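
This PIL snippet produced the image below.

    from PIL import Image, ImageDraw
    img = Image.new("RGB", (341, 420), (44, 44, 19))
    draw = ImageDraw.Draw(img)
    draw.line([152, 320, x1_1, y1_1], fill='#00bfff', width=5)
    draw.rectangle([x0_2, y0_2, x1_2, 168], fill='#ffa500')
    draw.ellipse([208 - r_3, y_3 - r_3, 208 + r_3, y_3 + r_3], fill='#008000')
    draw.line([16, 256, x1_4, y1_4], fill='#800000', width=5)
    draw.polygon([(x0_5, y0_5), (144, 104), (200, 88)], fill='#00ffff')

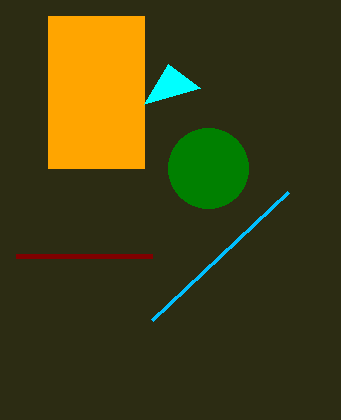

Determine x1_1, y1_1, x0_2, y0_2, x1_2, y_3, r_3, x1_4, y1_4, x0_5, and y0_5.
x1_1 = 288
y1_1 = 192
x0_2 = 48
y0_2 = 16
x1_2 = 144
y_3 = 168
r_3 = 40
x1_4 = 152
y1_4 = 256
x0_5 = 168
y0_5 = 64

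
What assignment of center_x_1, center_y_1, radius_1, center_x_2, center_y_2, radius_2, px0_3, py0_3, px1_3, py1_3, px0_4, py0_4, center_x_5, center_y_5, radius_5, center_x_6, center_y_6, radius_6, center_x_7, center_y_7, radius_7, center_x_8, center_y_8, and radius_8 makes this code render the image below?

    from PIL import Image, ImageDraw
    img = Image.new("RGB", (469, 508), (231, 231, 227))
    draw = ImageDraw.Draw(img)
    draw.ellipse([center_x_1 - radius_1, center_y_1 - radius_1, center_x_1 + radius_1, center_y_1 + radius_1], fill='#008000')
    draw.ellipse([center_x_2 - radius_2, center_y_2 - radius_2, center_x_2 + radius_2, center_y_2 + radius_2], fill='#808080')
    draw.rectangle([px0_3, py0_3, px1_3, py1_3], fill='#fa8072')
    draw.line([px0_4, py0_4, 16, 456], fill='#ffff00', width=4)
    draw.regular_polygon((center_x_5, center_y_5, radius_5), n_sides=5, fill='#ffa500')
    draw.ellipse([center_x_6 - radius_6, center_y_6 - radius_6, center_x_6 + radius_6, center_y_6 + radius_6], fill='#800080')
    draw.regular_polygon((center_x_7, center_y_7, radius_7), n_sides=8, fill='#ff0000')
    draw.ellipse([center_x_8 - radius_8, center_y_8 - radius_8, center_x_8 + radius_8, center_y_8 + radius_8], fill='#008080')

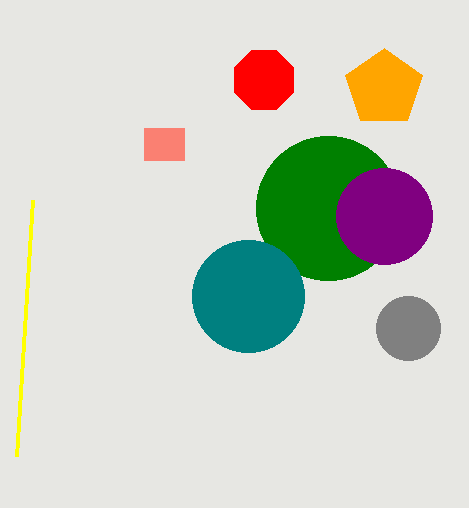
center_x_1 = 328, center_y_1 = 208, radius_1 = 72, center_x_2 = 408, center_y_2 = 328, radius_2 = 32, px0_3 = 144, py0_3 = 128, px1_3 = 184, py1_3 = 160, px0_4 = 32, py0_4 = 200, center_x_5 = 384, center_y_5 = 88, radius_5 = 40, center_x_6 = 384, center_y_6 = 216, radius_6 = 48, center_x_7 = 264, center_y_7 = 80, radius_7 = 32, center_x_8 = 248, center_y_8 = 296, radius_8 = 56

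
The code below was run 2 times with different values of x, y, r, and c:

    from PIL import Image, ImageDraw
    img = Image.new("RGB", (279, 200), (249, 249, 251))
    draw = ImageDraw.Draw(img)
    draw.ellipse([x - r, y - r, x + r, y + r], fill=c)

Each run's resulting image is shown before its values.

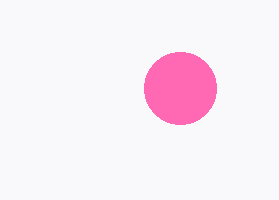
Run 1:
x = 180
y = 88
r = 36
c = 'hotpink'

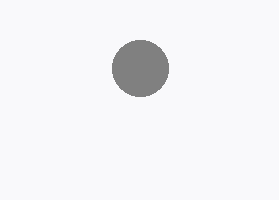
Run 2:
x = 140, y = 68, r = 28, c = 'gray'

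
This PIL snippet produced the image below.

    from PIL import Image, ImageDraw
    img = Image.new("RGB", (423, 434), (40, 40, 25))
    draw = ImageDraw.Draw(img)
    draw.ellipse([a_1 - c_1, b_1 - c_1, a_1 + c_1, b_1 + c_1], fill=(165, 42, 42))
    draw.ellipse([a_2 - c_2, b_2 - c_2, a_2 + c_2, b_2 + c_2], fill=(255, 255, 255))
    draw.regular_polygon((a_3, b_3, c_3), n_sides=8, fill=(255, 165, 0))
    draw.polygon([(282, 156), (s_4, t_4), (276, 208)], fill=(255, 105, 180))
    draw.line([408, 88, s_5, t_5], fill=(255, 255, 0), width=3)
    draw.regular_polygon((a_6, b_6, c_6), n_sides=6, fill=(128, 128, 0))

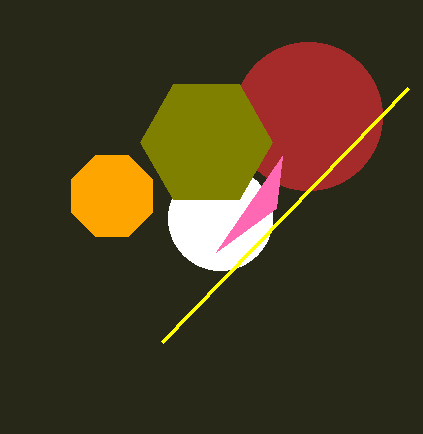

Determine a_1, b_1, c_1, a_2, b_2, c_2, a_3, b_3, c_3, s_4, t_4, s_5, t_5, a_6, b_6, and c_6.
a_1 = 308; b_1 = 116; c_1 = 74; a_2 = 220; b_2 = 218; c_2 = 52; a_3 = 112; b_3 = 196; c_3 = 44; s_4 = 216; t_4 = 252; s_5 = 162; t_5 = 342; a_6 = 206; b_6 = 142; c_6 = 66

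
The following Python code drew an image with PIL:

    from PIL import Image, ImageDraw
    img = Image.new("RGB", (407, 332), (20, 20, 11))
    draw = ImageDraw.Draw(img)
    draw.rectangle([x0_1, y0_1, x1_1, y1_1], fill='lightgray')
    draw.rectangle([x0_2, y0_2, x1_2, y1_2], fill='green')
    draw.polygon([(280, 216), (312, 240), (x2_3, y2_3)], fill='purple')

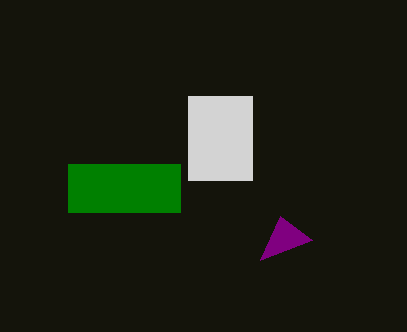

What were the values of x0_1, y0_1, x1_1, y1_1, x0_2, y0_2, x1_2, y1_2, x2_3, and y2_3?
x0_1 = 188; y0_1 = 96; x1_1 = 252; y1_1 = 180; x0_2 = 68; y0_2 = 164; x1_2 = 180; y1_2 = 212; x2_3 = 260; y2_3 = 260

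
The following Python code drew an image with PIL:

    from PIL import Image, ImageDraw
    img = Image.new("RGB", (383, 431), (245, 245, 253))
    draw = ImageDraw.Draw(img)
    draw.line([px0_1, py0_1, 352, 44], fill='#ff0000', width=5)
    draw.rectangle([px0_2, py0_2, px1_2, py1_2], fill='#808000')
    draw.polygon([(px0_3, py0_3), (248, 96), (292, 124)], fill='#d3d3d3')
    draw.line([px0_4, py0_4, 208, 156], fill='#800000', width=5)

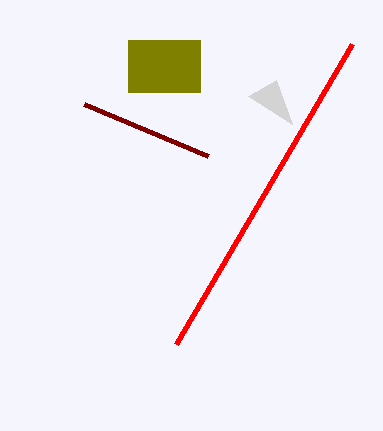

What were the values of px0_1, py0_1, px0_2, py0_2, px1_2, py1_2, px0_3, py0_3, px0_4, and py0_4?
px0_1 = 176; py0_1 = 344; px0_2 = 128; py0_2 = 40; px1_2 = 200; py1_2 = 92; px0_3 = 276; py0_3 = 80; px0_4 = 84; py0_4 = 104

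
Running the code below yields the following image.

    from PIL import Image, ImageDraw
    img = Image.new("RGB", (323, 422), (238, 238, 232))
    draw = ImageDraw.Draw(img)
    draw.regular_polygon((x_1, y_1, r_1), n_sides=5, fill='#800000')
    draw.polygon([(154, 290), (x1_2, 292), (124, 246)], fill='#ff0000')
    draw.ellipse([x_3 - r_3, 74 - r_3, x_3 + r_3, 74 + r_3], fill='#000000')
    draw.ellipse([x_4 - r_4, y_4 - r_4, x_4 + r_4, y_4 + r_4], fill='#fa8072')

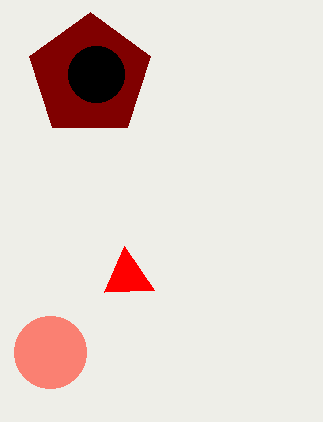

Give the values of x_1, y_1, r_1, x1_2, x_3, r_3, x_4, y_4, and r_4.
x_1 = 90, y_1 = 76, r_1 = 64, x1_2 = 104, x_3 = 96, r_3 = 28, x_4 = 50, y_4 = 352, r_4 = 36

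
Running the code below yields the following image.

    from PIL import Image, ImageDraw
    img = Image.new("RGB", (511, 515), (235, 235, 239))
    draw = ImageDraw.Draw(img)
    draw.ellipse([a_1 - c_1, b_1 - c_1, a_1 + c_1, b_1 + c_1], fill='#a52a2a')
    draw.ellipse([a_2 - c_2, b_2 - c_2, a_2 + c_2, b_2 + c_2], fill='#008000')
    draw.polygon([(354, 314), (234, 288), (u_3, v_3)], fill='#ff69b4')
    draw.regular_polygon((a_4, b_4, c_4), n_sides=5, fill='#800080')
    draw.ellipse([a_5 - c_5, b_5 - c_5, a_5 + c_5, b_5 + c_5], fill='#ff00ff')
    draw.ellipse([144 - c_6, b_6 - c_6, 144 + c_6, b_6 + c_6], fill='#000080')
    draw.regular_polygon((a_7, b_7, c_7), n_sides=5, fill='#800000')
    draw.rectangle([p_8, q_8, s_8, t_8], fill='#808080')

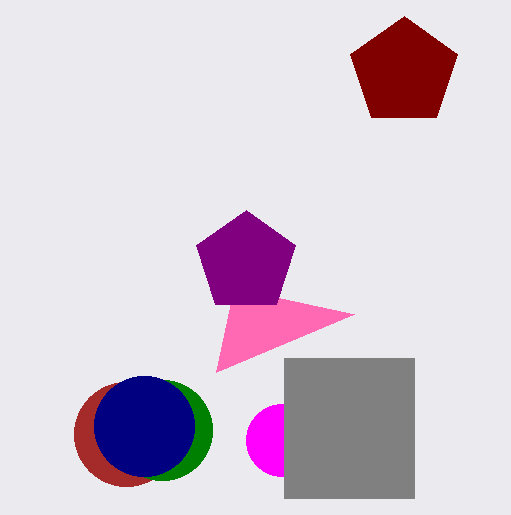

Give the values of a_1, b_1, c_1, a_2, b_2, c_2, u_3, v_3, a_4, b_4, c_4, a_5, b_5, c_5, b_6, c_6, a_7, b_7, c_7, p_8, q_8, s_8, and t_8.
a_1 = 126, b_1 = 434, c_1 = 52, a_2 = 162, b_2 = 430, c_2 = 50, u_3 = 216, v_3 = 372, a_4 = 246, b_4 = 262, c_4 = 52, a_5 = 282, b_5 = 440, c_5 = 36, b_6 = 426, c_6 = 50, a_7 = 404, b_7 = 72, c_7 = 56, p_8 = 284, q_8 = 358, s_8 = 414, t_8 = 498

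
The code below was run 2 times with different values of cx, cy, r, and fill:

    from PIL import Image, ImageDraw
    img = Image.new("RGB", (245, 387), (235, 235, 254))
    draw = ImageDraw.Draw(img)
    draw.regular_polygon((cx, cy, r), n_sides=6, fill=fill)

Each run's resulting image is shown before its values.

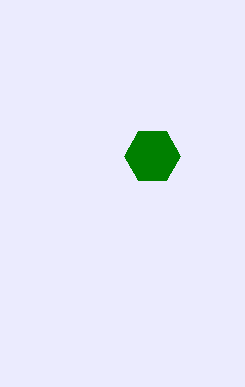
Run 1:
cx = 152, cy = 156, r = 28, fill = 'green'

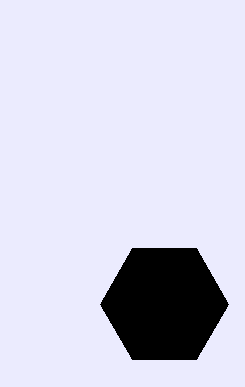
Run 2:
cx = 164, cy = 304, r = 64, fill = 'black'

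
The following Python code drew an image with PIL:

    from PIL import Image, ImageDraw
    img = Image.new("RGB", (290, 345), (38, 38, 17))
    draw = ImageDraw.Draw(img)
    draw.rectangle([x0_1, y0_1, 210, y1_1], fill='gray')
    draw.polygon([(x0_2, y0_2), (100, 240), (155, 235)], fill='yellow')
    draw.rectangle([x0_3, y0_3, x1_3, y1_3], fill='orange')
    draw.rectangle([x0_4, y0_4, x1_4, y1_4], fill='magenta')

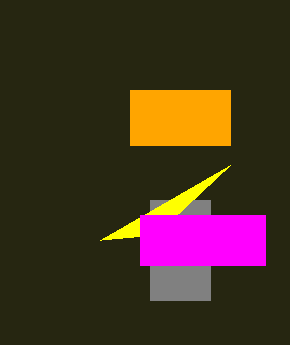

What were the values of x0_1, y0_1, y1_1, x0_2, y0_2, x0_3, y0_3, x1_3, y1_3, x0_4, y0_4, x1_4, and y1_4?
x0_1 = 150; y0_1 = 200; y1_1 = 300; x0_2 = 230; y0_2 = 165; x0_3 = 130; y0_3 = 90; x1_3 = 230; y1_3 = 145; x0_4 = 140; y0_4 = 215; x1_4 = 265; y1_4 = 265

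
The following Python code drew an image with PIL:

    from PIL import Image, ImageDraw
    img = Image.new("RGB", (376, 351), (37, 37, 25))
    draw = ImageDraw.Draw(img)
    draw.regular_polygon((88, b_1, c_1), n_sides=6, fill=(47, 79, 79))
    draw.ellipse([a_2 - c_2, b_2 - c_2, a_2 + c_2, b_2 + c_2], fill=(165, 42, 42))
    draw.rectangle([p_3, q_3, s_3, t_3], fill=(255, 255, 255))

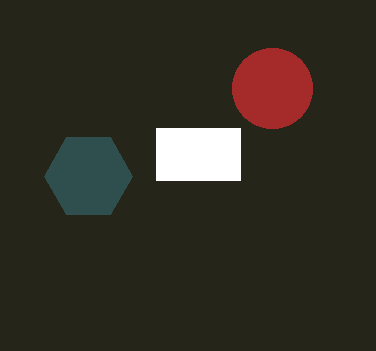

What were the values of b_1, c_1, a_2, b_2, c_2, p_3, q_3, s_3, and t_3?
b_1 = 176; c_1 = 44; a_2 = 272; b_2 = 88; c_2 = 40; p_3 = 156; q_3 = 128; s_3 = 240; t_3 = 180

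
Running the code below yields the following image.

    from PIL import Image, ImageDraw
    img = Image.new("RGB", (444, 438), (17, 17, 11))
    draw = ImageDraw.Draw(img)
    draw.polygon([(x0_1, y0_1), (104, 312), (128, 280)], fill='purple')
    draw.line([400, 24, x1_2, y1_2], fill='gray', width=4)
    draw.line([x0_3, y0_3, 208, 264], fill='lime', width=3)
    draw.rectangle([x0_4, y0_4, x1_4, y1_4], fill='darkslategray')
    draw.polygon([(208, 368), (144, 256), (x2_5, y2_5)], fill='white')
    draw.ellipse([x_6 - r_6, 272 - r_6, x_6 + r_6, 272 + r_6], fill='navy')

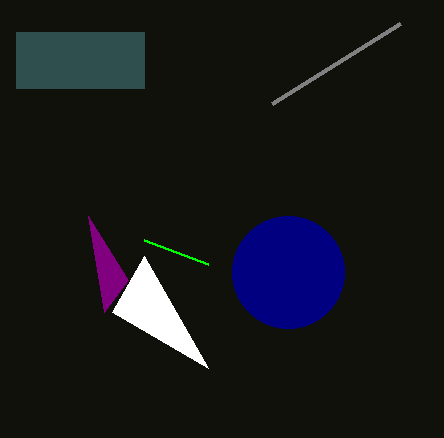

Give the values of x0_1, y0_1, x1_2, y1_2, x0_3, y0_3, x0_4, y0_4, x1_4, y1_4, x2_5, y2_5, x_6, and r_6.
x0_1 = 88, y0_1 = 216, x1_2 = 272, y1_2 = 104, x0_3 = 144, y0_3 = 240, x0_4 = 16, y0_4 = 32, x1_4 = 144, y1_4 = 88, x2_5 = 112, y2_5 = 312, x_6 = 288, r_6 = 56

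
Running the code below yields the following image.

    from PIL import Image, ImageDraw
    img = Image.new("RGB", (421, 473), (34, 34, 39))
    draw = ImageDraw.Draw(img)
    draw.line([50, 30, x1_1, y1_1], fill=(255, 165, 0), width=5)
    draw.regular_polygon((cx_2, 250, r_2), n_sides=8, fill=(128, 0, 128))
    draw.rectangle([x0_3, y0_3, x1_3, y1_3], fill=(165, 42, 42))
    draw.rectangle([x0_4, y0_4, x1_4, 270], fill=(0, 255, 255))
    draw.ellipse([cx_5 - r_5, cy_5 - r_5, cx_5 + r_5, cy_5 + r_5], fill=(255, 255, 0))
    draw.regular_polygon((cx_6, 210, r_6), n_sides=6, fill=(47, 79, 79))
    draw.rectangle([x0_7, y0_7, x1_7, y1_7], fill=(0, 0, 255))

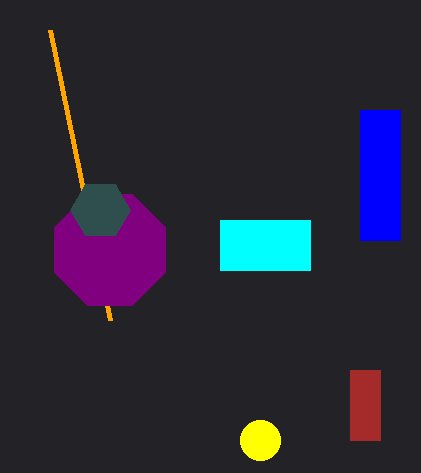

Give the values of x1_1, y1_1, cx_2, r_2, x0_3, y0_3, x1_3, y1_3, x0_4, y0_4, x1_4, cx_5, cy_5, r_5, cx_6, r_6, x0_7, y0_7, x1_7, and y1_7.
x1_1 = 110; y1_1 = 320; cx_2 = 110; r_2 = 60; x0_3 = 350; y0_3 = 370; x1_3 = 380; y1_3 = 440; x0_4 = 220; y0_4 = 220; x1_4 = 310; cx_5 = 260; cy_5 = 440; r_5 = 20; cx_6 = 100; r_6 = 30; x0_7 = 360; y0_7 = 110; x1_7 = 400; y1_7 = 240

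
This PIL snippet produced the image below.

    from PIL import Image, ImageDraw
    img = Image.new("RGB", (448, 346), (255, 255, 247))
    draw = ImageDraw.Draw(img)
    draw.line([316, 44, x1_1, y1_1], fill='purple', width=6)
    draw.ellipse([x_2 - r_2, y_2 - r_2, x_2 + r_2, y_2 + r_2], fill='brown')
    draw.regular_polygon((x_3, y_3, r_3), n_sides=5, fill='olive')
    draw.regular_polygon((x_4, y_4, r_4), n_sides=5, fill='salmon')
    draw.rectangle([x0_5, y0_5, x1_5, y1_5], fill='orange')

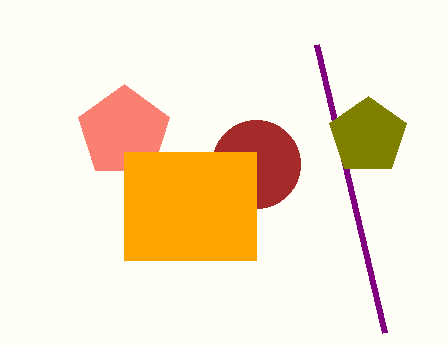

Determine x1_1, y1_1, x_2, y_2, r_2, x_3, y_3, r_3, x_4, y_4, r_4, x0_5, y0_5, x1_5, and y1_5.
x1_1 = 384, y1_1 = 332, x_2 = 256, y_2 = 164, r_2 = 44, x_3 = 368, y_3 = 136, r_3 = 40, x_4 = 124, y_4 = 132, r_4 = 48, x0_5 = 124, y0_5 = 152, x1_5 = 256, y1_5 = 260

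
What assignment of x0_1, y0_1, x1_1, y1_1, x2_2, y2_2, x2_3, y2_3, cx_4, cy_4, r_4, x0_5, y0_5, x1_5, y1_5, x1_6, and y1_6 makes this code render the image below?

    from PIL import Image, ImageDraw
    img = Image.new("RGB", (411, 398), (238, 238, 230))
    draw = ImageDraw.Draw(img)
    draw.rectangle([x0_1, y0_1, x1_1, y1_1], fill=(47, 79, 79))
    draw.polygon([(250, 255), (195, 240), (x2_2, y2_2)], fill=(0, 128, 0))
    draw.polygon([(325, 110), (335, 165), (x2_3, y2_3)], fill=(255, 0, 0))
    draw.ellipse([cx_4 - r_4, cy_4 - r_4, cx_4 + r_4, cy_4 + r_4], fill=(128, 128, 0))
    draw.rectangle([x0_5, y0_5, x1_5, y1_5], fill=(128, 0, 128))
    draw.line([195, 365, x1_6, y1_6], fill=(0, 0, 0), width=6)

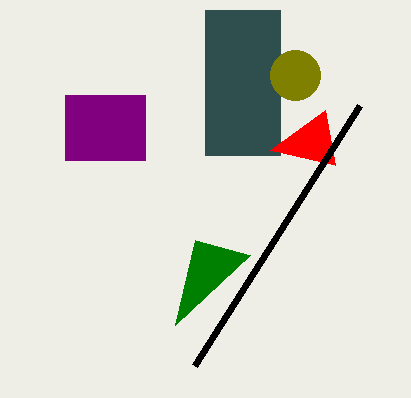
x0_1 = 205
y0_1 = 10
x1_1 = 280
y1_1 = 155
x2_2 = 175
y2_2 = 325
x2_3 = 270
y2_3 = 150
cx_4 = 295
cy_4 = 75
r_4 = 25
x0_5 = 65
y0_5 = 95
x1_5 = 145
y1_5 = 160
x1_6 = 360
y1_6 = 105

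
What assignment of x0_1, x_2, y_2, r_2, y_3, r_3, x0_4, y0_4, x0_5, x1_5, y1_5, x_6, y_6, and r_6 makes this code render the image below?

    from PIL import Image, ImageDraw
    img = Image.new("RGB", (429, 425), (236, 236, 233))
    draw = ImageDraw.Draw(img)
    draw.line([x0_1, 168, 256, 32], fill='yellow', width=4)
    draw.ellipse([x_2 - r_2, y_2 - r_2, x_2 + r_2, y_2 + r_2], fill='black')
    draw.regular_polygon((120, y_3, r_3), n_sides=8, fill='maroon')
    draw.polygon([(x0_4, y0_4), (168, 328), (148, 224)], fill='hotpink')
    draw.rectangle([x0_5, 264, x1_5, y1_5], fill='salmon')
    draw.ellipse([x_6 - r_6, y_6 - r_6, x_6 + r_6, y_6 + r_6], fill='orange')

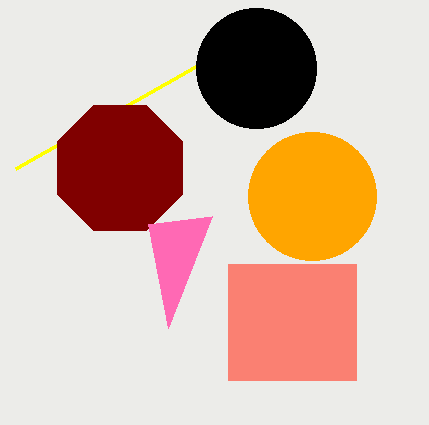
x0_1 = 16
x_2 = 256
y_2 = 68
r_2 = 60
y_3 = 168
r_3 = 68
x0_4 = 212
y0_4 = 216
x0_5 = 228
x1_5 = 356
y1_5 = 380
x_6 = 312
y_6 = 196
r_6 = 64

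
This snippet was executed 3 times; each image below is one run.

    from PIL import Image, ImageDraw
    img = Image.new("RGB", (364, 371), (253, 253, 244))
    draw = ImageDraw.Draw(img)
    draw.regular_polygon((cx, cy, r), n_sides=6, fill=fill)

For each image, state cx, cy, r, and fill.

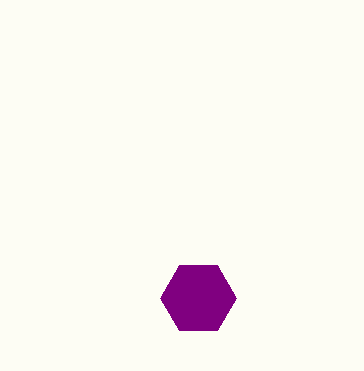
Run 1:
cx = 198, cy = 298, r = 38, fill = 'purple'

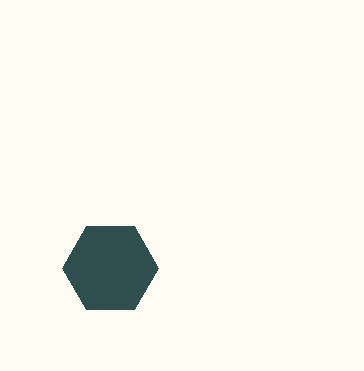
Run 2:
cx = 110, cy = 268, r = 48, fill = 'darkslategray'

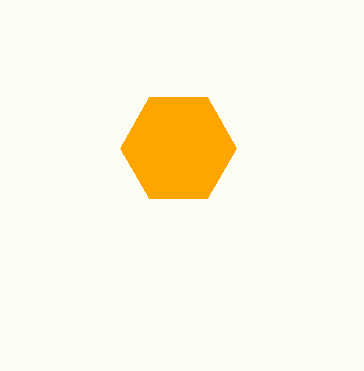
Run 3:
cx = 178; cy = 148; r = 58; fill = 'orange'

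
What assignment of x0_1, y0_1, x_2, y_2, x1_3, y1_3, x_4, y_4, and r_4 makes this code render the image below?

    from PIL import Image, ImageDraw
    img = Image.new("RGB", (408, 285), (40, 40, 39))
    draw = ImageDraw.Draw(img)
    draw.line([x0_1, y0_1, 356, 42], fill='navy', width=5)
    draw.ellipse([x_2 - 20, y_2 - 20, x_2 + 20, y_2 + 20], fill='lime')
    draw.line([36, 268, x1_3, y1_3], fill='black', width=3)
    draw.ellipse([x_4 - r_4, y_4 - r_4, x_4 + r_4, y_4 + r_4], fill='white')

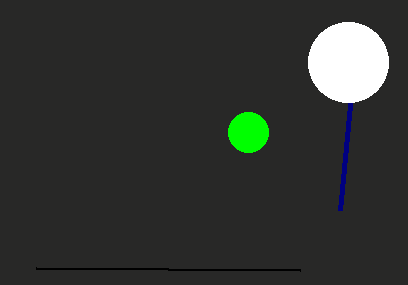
x0_1 = 340; y0_1 = 210; x_2 = 248; y_2 = 132; x1_3 = 300; y1_3 = 270; x_4 = 348; y_4 = 62; r_4 = 40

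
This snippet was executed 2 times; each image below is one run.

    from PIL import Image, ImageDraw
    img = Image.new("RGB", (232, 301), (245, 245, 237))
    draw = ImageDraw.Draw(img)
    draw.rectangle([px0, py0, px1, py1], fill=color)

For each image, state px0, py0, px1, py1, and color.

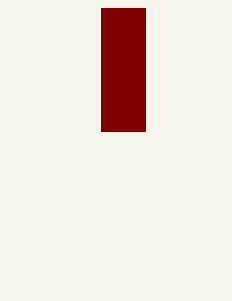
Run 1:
px0 = 101; py0 = 8; px1 = 145; py1 = 131; color = 'maroon'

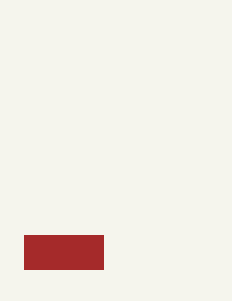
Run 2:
px0 = 24, py0 = 235, px1 = 103, py1 = 269, color = 'brown'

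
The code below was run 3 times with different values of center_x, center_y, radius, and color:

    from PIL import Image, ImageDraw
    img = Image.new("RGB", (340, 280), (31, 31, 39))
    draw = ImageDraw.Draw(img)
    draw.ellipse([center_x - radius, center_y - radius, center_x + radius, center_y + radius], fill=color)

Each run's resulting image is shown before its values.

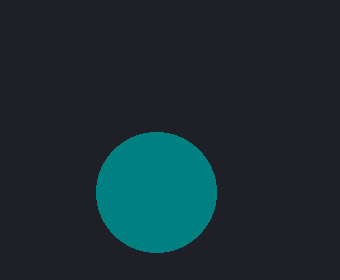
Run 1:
center_x = 156; center_y = 192; radius = 60; color = 'teal'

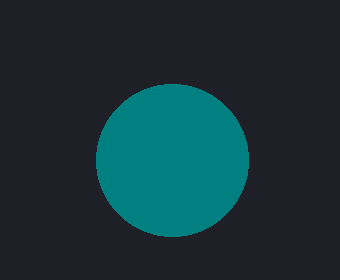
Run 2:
center_x = 172; center_y = 160; radius = 76; color = 'teal'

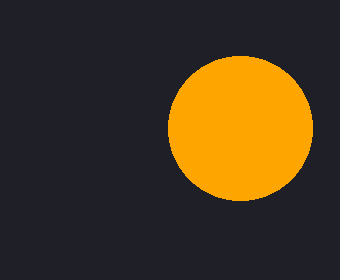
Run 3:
center_x = 240
center_y = 128
radius = 72
color = 'orange'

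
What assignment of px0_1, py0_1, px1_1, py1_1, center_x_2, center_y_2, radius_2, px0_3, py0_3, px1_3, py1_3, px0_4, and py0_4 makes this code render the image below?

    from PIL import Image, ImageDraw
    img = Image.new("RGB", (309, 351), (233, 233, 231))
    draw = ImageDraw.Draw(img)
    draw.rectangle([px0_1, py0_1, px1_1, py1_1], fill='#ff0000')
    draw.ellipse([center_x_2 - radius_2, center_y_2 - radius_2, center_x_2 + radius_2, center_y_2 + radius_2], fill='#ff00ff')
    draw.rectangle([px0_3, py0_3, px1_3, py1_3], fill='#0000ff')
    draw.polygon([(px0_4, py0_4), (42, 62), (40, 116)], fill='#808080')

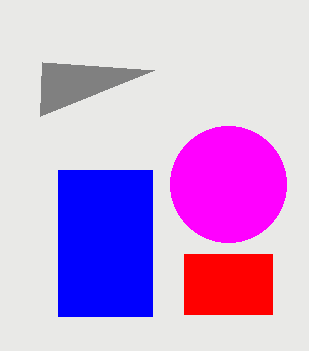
px0_1 = 184
py0_1 = 254
px1_1 = 272
py1_1 = 314
center_x_2 = 228
center_y_2 = 184
radius_2 = 58
px0_3 = 58
py0_3 = 170
px1_3 = 152
py1_3 = 316
px0_4 = 154
py0_4 = 70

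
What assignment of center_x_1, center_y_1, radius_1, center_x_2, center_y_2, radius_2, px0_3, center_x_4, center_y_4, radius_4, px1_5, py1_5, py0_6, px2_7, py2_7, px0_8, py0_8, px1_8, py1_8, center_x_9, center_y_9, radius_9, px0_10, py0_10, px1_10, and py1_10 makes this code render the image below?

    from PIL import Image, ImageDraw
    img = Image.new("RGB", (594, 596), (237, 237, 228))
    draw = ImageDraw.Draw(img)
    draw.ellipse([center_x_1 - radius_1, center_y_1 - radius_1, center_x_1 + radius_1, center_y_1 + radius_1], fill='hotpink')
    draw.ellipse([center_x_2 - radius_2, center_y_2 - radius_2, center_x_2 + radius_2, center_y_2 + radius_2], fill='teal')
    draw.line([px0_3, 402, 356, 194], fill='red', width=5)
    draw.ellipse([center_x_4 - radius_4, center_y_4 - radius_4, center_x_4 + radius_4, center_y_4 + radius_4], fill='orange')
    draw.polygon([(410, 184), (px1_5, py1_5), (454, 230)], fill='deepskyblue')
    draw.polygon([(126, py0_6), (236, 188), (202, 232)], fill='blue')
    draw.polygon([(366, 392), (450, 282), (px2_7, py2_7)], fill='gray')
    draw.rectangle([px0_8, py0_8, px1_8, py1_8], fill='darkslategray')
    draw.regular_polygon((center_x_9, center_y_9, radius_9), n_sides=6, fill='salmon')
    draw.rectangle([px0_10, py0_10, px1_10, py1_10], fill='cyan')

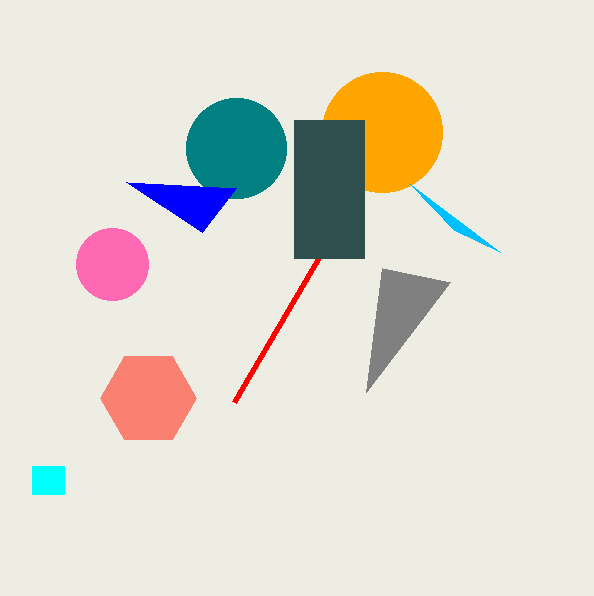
center_x_1 = 112; center_y_1 = 264; radius_1 = 36; center_x_2 = 236; center_y_2 = 148; radius_2 = 50; px0_3 = 234; center_x_4 = 382; center_y_4 = 132; radius_4 = 60; px1_5 = 500; py1_5 = 252; py0_6 = 182; px2_7 = 382; py2_7 = 268; px0_8 = 294; py0_8 = 120; px1_8 = 364; py1_8 = 258; center_x_9 = 148; center_y_9 = 398; radius_9 = 48; px0_10 = 32; py0_10 = 466; px1_10 = 64; py1_10 = 494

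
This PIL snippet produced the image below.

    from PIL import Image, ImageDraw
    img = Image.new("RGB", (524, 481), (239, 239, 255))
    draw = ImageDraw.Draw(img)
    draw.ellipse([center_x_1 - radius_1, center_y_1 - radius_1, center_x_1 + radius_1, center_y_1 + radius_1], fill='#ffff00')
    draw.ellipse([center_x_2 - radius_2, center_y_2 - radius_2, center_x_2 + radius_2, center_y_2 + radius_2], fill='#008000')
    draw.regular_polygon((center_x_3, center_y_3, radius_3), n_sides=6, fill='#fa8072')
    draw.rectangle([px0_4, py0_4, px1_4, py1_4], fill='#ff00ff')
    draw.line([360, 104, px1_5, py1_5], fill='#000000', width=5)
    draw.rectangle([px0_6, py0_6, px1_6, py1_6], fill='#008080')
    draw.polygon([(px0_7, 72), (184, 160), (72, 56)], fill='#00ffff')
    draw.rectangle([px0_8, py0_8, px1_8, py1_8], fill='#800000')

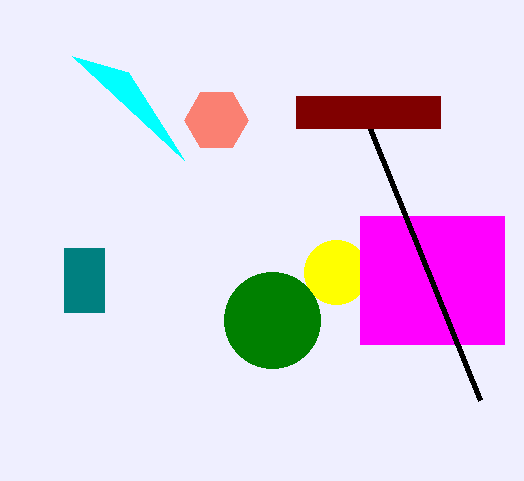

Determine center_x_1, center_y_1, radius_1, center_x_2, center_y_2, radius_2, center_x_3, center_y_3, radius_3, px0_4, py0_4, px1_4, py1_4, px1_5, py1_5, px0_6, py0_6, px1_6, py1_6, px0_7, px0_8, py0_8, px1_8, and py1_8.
center_x_1 = 336; center_y_1 = 272; radius_1 = 32; center_x_2 = 272; center_y_2 = 320; radius_2 = 48; center_x_3 = 216; center_y_3 = 120; radius_3 = 32; px0_4 = 360; py0_4 = 216; px1_4 = 504; py1_4 = 344; px1_5 = 480; py1_5 = 400; px0_6 = 64; py0_6 = 248; px1_6 = 104; py1_6 = 312; px0_7 = 128; px0_8 = 296; py0_8 = 96; px1_8 = 440; py1_8 = 128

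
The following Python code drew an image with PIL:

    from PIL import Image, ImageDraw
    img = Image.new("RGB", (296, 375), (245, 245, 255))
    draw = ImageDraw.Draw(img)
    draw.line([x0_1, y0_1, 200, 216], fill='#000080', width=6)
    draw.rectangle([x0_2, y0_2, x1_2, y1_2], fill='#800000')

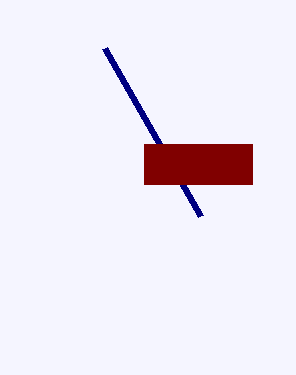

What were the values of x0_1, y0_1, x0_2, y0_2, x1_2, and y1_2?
x0_1 = 104
y0_1 = 48
x0_2 = 144
y0_2 = 144
x1_2 = 252
y1_2 = 184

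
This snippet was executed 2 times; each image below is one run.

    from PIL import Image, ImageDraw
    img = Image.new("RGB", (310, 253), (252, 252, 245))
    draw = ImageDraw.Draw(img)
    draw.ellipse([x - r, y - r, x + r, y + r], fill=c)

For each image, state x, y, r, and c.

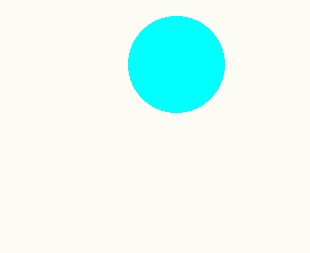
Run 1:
x = 176; y = 64; r = 48; c = 'cyan'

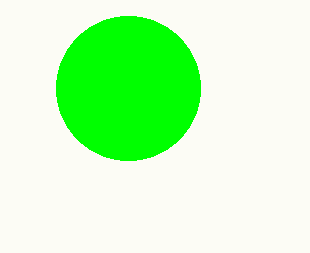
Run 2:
x = 128; y = 88; r = 72; c = 'lime'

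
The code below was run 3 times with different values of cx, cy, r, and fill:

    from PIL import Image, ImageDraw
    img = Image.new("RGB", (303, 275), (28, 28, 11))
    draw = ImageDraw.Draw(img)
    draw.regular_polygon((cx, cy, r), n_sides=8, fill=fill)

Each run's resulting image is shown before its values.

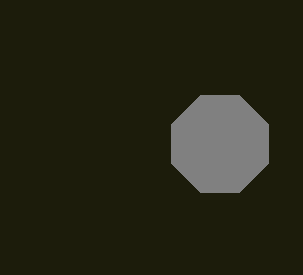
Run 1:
cx = 220, cy = 144, r = 52, fill = 'gray'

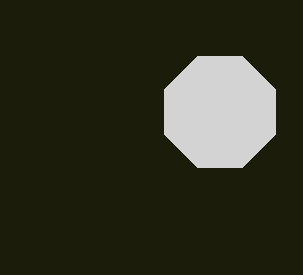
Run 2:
cx = 220, cy = 112, r = 60, fill = 'lightgray'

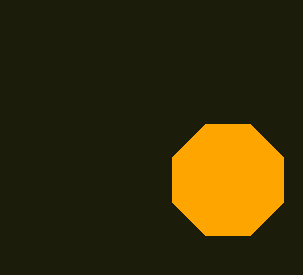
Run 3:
cx = 228; cy = 180; r = 60; fill = 'orange'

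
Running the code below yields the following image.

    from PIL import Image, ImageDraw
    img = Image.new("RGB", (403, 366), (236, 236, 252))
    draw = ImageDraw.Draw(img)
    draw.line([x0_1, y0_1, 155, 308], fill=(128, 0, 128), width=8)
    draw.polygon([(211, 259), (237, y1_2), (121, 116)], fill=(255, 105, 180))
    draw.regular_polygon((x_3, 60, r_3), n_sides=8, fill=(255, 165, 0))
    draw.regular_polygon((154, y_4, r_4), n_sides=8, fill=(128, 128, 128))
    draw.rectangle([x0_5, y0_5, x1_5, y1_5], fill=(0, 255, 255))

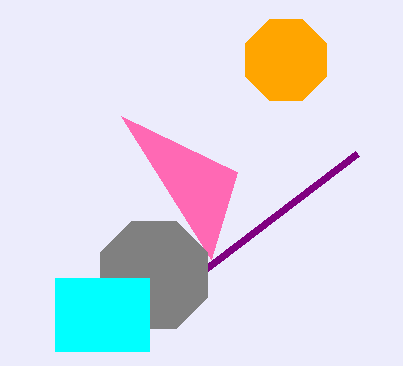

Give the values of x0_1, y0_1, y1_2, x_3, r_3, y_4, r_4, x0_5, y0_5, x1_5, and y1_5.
x0_1 = 357
y0_1 = 154
y1_2 = 172
x_3 = 286
r_3 = 44
y_4 = 275
r_4 = 58
x0_5 = 55
y0_5 = 278
x1_5 = 149
y1_5 = 351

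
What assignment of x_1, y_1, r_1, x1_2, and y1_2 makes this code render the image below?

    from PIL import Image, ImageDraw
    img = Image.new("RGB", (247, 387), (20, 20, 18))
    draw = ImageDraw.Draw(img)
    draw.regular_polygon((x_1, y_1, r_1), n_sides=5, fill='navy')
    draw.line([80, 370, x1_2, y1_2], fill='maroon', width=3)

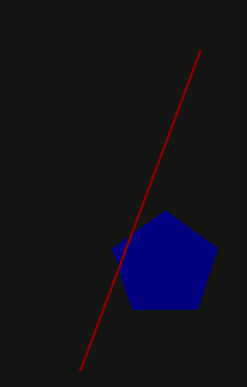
x_1 = 165
y_1 = 265
r_1 = 55
x1_2 = 200
y1_2 = 50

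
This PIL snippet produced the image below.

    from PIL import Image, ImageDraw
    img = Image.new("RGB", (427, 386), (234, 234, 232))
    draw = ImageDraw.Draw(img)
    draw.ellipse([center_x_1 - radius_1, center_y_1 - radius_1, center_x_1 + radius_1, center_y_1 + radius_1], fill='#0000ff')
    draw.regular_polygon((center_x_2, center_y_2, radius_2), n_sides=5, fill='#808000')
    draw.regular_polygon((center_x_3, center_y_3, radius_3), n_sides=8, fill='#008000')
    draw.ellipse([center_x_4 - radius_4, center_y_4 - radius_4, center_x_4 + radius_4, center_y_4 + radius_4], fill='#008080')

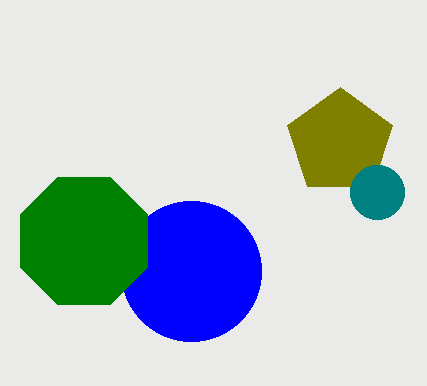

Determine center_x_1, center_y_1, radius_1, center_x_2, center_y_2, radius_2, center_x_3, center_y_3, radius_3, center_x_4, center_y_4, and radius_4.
center_x_1 = 191; center_y_1 = 271; radius_1 = 70; center_x_2 = 340; center_y_2 = 142; radius_2 = 55; center_x_3 = 84; center_y_3 = 241; radius_3 = 69; center_x_4 = 377; center_y_4 = 192; radius_4 = 27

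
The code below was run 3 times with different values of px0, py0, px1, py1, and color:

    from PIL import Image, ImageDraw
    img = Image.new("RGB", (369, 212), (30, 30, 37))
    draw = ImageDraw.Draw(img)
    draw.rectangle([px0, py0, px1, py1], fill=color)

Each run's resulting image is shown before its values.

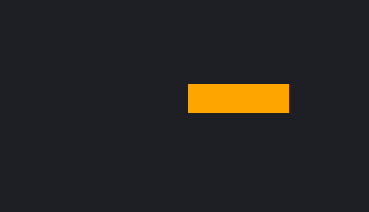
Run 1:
px0 = 188; py0 = 84; px1 = 288; py1 = 112; color = 'orange'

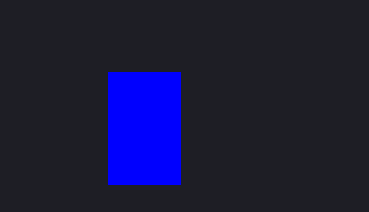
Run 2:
px0 = 108, py0 = 72, px1 = 180, py1 = 184, color = 'blue'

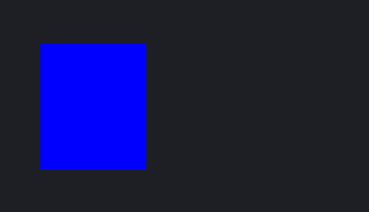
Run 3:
px0 = 40, py0 = 44, px1 = 144, py1 = 168, color = 'blue'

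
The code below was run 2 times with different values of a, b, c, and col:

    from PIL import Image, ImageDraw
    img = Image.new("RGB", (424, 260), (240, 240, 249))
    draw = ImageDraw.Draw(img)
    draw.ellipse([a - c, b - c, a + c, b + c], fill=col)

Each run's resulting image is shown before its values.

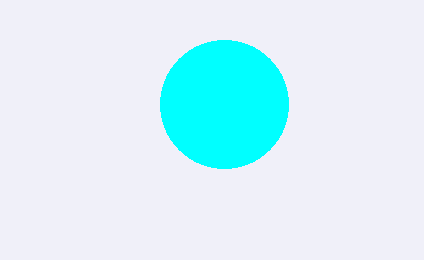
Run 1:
a = 224, b = 104, c = 64, col = 'cyan'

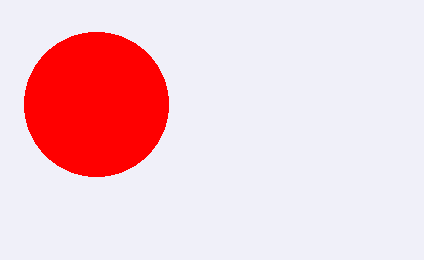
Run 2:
a = 96, b = 104, c = 72, col = 'red'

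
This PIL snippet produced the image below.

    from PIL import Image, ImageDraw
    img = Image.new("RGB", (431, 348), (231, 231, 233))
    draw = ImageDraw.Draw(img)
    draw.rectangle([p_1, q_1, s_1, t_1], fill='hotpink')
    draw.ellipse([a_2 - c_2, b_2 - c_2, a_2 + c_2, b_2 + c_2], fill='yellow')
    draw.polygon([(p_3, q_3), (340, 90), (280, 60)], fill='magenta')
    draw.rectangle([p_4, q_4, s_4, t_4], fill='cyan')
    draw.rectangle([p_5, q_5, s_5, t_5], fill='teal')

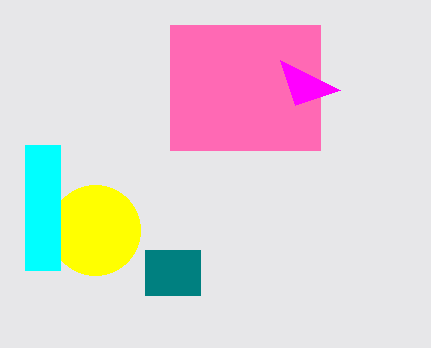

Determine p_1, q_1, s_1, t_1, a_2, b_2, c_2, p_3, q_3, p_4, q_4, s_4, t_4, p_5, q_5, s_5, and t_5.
p_1 = 170
q_1 = 25
s_1 = 320
t_1 = 150
a_2 = 95
b_2 = 230
c_2 = 45
p_3 = 295
q_3 = 105
p_4 = 25
q_4 = 145
s_4 = 60
t_4 = 270
p_5 = 145
q_5 = 250
s_5 = 200
t_5 = 295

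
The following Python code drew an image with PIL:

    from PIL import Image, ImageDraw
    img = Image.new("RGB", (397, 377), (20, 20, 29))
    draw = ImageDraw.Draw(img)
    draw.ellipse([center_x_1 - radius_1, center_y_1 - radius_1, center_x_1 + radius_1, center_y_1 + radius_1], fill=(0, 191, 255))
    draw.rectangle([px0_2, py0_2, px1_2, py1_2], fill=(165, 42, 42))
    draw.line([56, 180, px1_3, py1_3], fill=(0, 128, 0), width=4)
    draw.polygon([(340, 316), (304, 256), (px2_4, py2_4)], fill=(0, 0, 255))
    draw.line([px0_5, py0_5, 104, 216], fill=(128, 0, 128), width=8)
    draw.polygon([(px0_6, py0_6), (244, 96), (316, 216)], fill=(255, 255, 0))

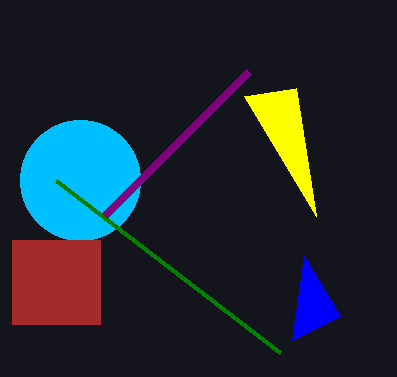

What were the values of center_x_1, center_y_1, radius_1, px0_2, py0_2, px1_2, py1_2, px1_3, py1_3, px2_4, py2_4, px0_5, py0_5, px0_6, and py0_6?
center_x_1 = 80; center_y_1 = 180; radius_1 = 60; px0_2 = 12; py0_2 = 240; px1_2 = 100; py1_2 = 324; px1_3 = 280; py1_3 = 352; px2_4 = 292; py2_4 = 340; px0_5 = 248; py0_5 = 72; px0_6 = 296; py0_6 = 88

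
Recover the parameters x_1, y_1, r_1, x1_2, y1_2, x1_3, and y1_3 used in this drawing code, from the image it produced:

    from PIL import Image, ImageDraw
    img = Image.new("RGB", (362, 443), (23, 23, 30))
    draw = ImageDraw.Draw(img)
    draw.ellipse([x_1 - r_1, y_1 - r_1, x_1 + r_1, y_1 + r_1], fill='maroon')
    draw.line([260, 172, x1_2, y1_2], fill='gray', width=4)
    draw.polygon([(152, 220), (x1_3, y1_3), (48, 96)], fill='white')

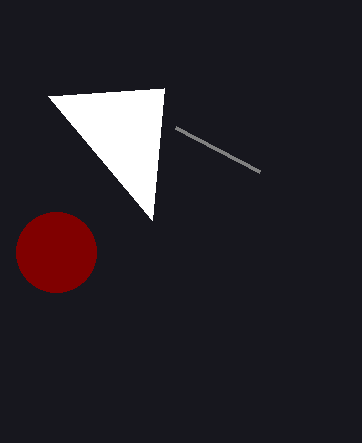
x_1 = 56; y_1 = 252; r_1 = 40; x1_2 = 176; y1_2 = 128; x1_3 = 164; y1_3 = 88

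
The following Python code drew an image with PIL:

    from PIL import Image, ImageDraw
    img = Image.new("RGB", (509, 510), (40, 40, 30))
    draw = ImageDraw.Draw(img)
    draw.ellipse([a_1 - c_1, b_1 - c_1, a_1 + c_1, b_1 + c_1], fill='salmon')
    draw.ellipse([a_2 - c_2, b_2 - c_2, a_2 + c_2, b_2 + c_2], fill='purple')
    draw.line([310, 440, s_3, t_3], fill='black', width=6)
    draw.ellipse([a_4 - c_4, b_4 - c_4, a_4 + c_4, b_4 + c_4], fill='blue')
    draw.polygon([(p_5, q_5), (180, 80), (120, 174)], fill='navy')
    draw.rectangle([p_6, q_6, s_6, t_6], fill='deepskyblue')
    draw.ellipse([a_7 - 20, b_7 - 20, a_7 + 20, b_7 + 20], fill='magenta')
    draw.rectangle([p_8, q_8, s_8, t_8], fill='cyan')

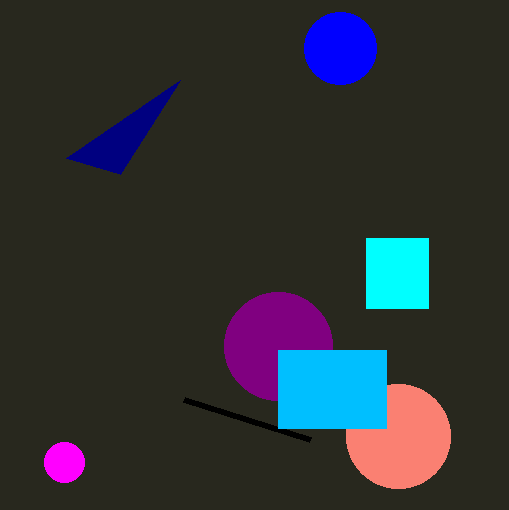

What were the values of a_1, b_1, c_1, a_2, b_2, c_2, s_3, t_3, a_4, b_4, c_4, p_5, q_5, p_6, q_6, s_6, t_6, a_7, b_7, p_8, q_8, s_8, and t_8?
a_1 = 398, b_1 = 436, c_1 = 52, a_2 = 278, b_2 = 346, c_2 = 54, s_3 = 184, t_3 = 400, a_4 = 340, b_4 = 48, c_4 = 36, p_5 = 66, q_5 = 158, p_6 = 278, q_6 = 350, s_6 = 386, t_6 = 428, a_7 = 64, b_7 = 462, p_8 = 366, q_8 = 238, s_8 = 428, t_8 = 308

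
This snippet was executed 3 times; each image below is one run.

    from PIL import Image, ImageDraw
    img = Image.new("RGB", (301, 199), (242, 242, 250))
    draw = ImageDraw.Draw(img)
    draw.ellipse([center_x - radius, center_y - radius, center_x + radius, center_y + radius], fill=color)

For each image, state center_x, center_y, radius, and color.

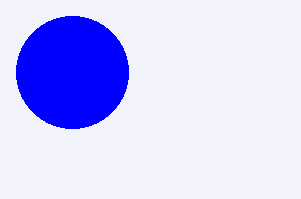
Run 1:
center_x = 72, center_y = 72, radius = 56, color = 'blue'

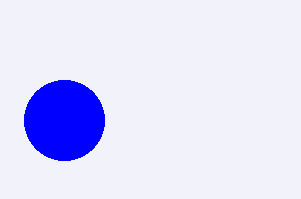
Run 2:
center_x = 64
center_y = 120
radius = 40
color = 'blue'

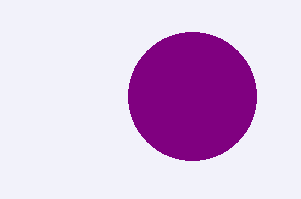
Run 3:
center_x = 192, center_y = 96, radius = 64, color = 'purple'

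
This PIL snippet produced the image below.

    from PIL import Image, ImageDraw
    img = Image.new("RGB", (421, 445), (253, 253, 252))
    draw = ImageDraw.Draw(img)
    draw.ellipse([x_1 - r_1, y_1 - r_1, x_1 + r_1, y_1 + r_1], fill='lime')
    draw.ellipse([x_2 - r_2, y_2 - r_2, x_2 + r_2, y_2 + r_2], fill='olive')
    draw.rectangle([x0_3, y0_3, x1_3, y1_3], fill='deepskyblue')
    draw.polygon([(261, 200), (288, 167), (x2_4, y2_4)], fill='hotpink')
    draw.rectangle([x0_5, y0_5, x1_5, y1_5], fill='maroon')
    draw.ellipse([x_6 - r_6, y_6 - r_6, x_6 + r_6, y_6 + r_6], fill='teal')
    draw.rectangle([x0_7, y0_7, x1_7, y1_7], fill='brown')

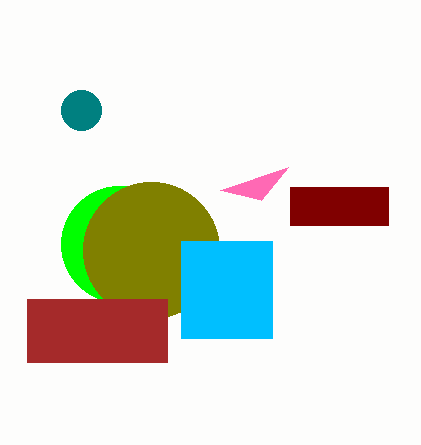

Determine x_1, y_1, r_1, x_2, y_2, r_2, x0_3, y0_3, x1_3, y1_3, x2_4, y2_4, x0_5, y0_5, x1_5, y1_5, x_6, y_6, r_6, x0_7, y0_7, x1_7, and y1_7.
x_1 = 119, y_1 = 244, r_1 = 58, x_2 = 151, y_2 = 250, r_2 = 68, x0_3 = 181, y0_3 = 241, x1_3 = 272, y1_3 = 338, x2_4 = 220, y2_4 = 190, x0_5 = 290, y0_5 = 187, x1_5 = 388, y1_5 = 225, x_6 = 81, y_6 = 110, r_6 = 20, x0_7 = 27, y0_7 = 299, x1_7 = 167, y1_7 = 362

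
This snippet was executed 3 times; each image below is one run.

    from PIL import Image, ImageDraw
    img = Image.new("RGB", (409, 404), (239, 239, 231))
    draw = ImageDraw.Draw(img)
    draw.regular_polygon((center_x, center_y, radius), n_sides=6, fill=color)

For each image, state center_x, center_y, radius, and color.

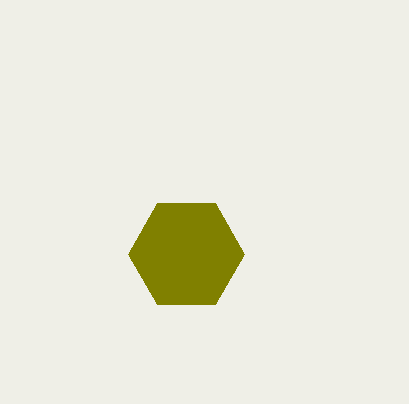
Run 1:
center_x = 186; center_y = 254; radius = 58; color = 'olive'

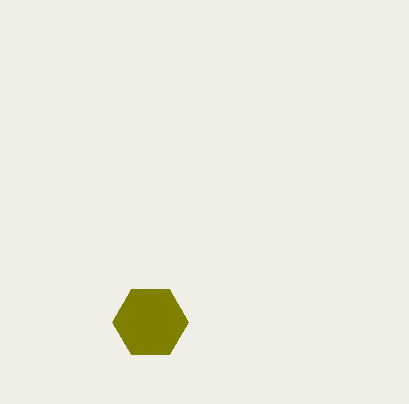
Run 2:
center_x = 150; center_y = 322; radius = 38; color = 'olive'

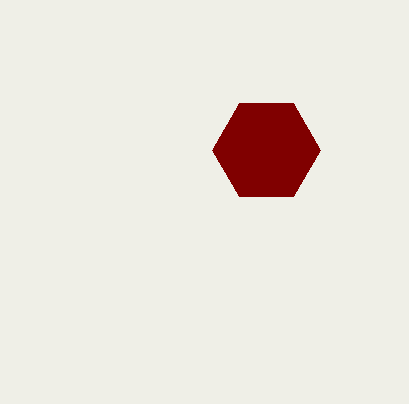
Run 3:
center_x = 266
center_y = 150
radius = 54
color = 'maroon'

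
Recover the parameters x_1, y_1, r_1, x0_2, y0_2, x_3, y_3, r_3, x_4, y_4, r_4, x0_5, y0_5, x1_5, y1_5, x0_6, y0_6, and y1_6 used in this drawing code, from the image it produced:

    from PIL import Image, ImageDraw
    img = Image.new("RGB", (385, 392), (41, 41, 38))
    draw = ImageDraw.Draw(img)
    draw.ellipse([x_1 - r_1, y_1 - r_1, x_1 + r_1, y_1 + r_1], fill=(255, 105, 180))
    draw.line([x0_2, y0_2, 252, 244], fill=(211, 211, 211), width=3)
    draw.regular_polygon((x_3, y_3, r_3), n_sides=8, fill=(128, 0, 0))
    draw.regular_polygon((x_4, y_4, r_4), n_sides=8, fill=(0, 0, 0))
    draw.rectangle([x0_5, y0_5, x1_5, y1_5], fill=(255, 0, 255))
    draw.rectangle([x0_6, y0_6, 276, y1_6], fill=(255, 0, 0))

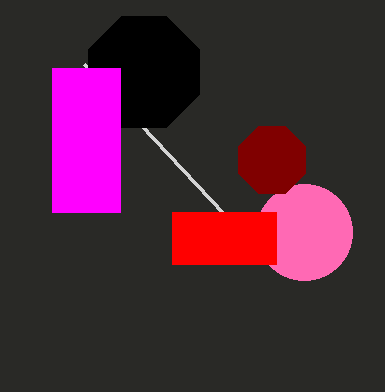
x_1 = 304, y_1 = 232, r_1 = 48, x0_2 = 84, y0_2 = 64, x_3 = 272, y_3 = 160, r_3 = 36, x_4 = 144, y_4 = 72, r_4 = 60, x0_5 = 52, y0_5 = 68, x1_5 = 120, y1_5 = 212, x0_6 = 172, y0_6 = 212, y1_6 = 264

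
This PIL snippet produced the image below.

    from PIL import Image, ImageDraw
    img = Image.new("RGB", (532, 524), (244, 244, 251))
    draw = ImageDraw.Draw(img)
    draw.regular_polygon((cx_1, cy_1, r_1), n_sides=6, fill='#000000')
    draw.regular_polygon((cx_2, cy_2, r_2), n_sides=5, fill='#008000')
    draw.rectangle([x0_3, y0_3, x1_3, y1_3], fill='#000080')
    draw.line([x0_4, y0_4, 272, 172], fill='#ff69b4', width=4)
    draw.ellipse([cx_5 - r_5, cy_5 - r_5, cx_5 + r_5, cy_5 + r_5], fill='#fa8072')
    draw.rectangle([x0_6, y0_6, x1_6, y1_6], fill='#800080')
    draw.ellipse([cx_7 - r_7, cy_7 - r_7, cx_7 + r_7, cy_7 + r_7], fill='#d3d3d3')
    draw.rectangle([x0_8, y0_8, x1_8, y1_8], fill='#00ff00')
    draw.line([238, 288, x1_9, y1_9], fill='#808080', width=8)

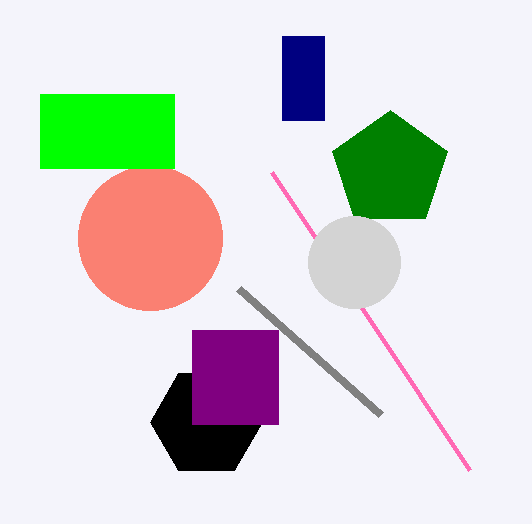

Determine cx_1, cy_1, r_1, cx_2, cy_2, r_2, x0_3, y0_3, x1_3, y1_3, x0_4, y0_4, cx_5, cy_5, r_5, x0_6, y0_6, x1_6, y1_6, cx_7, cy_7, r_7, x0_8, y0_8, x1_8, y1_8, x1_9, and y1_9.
cx_1 = 206
cy_1 = 422
r_1 = 56
cx_2 = 390
cy_2 = 170
r_2 = 60
x0_3 = 282
y0_3 = 36
x1_3 = 324
y1_3 = 120
x0_4 = 470
y0_4 = 470
cx_5 = 150
cy_5 = 238
r_5 = 72
x0_6 = 192
y0_6 = 330
x1_6 = 278
y1_6 = 424
cx_7 = 354
cy_7 = 262
r_7 = 46
x0_8 = 40
y0_8 = 94
x1_8 = 174
y1_8 = 168
x1_9 = 380
y1_9 = 414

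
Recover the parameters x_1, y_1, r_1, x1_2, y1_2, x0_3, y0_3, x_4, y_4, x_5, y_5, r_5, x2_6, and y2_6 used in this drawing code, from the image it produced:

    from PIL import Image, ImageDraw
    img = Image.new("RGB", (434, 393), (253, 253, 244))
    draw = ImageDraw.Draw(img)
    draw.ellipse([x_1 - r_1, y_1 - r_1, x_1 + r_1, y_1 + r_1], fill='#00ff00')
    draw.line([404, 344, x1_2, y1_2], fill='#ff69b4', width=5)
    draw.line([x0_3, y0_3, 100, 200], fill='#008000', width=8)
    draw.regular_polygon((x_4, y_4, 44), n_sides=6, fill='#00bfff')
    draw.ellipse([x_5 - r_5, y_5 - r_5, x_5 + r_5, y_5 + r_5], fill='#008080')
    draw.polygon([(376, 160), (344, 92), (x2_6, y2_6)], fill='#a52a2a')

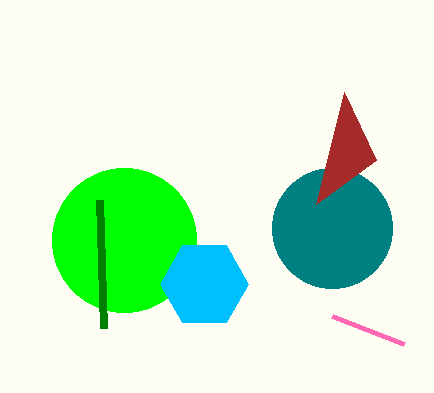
x_1 = 124
y_1 = 240
r_1 = 72
x1_2 = 332
y1_2 = 316
x0_3 = 104
y0_3 = 328
x_4 = 204
y_4 = 284
x_5 = 332
y_5 = 228
r_5 = 60
x2_6 = 316
y2_6 = 204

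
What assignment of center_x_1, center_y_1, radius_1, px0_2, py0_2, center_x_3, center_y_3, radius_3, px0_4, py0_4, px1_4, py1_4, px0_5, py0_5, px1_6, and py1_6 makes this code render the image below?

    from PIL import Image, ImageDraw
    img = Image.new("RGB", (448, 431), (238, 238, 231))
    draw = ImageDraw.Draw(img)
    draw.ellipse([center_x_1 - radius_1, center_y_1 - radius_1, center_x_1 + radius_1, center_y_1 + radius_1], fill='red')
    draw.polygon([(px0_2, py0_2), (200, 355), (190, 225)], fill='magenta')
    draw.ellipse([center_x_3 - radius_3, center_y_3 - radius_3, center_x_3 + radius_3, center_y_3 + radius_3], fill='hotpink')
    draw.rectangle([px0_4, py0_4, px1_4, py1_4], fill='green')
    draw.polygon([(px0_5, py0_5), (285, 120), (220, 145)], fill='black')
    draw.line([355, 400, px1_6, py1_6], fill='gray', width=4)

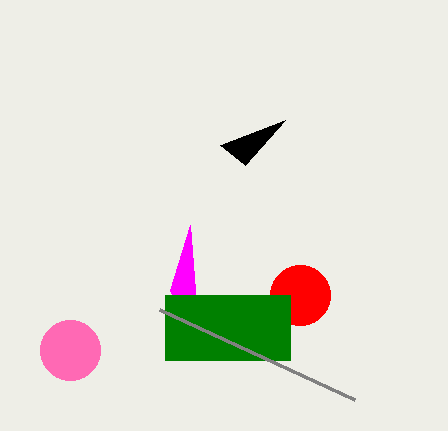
center_x_1 = 300; center_y_1 = 295; radius_1 = 30; px0_2 = 170; py0_2 = 290; center_x_3 = 70; center_y_3 = 350; radius_3 = 30; px0_4 = 165; py0_4 = 295; px1_4 = 290; py1_4 = 360; px0_5 = 245; py0_5 = 165; px1_6 = 160; py1_6 = 310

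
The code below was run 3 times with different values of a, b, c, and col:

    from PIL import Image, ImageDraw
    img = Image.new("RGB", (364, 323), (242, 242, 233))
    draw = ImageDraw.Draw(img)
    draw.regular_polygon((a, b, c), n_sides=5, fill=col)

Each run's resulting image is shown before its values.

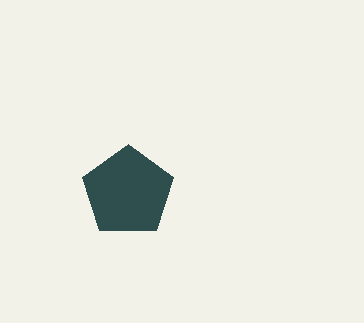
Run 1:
a = 128
b = 192
c = 48
col = 'darkslategray'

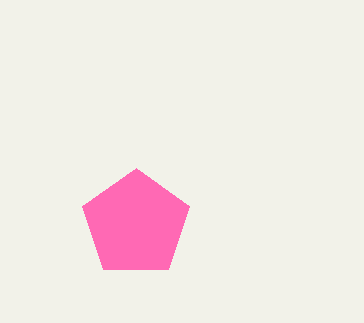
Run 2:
a = 136; b = 224; c = 56; col = 'hotpink'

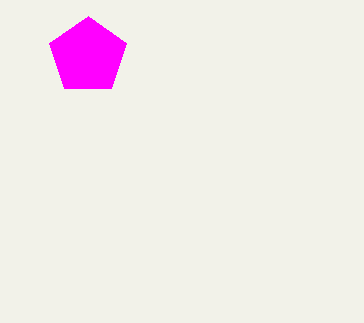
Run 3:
a = 88
b = 56
c = 40
col = 'magenta'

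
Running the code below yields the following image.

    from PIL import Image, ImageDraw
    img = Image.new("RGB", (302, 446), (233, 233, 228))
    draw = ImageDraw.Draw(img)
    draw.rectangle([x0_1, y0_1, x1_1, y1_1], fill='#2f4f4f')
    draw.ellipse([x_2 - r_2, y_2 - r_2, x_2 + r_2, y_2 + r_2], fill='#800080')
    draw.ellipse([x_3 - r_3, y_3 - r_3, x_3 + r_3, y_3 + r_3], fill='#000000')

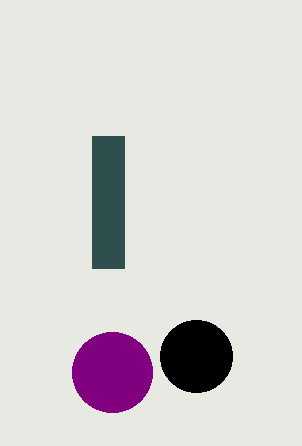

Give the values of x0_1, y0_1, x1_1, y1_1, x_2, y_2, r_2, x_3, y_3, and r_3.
x0_1 = 92, y0_1 = 136, x1_1 = 124, y1_1 = 268, x_2 = 112, y_2 = 372, r_2 = 40, x_3 = 196, y_3 = 356, r_3 = 36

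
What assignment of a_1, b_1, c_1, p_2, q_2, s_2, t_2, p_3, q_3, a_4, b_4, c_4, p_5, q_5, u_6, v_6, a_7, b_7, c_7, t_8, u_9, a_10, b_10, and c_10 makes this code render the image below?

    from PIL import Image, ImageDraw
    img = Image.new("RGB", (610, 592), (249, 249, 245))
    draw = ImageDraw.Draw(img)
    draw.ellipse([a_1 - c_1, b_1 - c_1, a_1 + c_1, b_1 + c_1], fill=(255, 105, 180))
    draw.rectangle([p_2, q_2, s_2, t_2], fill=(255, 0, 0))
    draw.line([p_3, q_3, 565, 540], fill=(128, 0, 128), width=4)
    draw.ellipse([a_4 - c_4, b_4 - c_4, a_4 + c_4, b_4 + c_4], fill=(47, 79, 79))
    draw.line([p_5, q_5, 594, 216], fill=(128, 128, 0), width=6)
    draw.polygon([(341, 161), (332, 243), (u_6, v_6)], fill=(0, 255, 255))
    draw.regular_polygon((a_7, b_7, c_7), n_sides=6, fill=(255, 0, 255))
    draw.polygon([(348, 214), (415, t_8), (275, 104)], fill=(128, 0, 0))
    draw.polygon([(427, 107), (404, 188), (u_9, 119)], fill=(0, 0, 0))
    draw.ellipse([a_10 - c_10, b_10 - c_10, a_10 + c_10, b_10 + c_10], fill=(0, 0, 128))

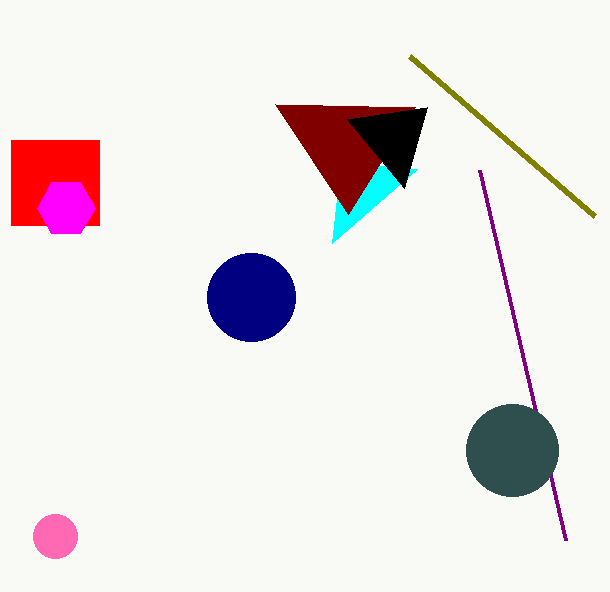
a_1 = 55
b_1 = 536
c_1 = 22
p_2 = 11
q_2 = 140
s_2 = 99
t_2 = 225
p_3 = 479
q_3 = 170
a_4 = 512
b_4 = 450
c_4 = 46
p_5 = 409
q_5 = 56
u_6 = 417
v_6 = 169
a_7 = 66
b_7 = 208
c_7 = 29
t_8 = 107
u_9 = 347
a_10 = 251
b_10 = 297
c_10 = 44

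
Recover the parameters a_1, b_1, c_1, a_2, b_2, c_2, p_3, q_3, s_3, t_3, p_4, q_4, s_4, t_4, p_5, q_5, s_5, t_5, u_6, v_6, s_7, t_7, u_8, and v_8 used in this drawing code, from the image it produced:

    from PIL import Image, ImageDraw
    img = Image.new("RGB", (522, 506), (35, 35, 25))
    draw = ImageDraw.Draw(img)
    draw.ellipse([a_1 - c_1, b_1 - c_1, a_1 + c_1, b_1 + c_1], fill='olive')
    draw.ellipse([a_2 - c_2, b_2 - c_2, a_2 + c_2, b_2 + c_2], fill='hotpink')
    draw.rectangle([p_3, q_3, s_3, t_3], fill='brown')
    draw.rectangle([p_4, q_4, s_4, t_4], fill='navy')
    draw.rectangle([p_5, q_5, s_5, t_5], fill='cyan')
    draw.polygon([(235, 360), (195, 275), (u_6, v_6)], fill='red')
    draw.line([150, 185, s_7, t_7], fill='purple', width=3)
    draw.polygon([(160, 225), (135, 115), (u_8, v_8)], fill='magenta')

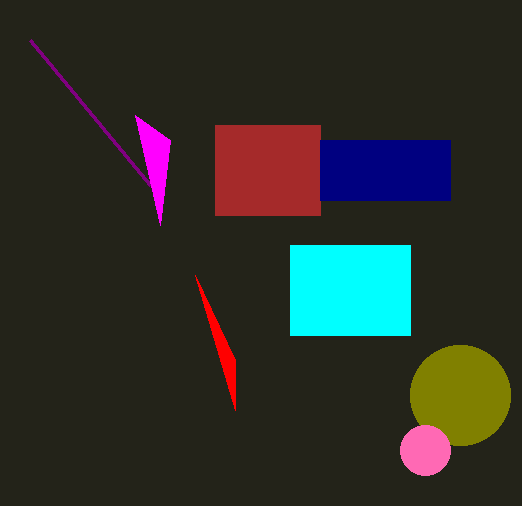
a_1 = 460, b_1 = 395, c_1 = 50, a_2 = 425, b_2 = 450, c_2 = 25, p_3 = 215, q_3 = 125, s_3 = 320, t_3 = 215, p_4 = 320, q_4 = 140, s_4 = 450, t_4 = 200, p_5 = 290, q_5 = 245, s_5 = 410, t_5 = 335, u_6 = 235, v_6 = 410, s_7 = 30, t_7 = 40, u_8 = 170, v_8 = 140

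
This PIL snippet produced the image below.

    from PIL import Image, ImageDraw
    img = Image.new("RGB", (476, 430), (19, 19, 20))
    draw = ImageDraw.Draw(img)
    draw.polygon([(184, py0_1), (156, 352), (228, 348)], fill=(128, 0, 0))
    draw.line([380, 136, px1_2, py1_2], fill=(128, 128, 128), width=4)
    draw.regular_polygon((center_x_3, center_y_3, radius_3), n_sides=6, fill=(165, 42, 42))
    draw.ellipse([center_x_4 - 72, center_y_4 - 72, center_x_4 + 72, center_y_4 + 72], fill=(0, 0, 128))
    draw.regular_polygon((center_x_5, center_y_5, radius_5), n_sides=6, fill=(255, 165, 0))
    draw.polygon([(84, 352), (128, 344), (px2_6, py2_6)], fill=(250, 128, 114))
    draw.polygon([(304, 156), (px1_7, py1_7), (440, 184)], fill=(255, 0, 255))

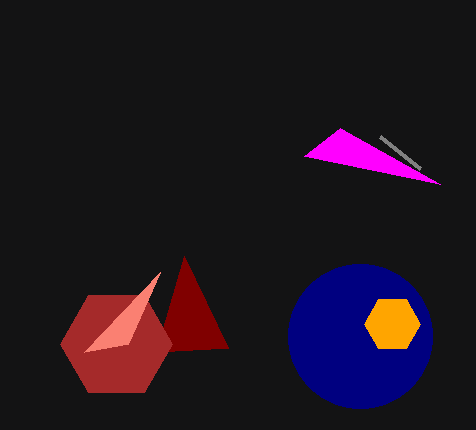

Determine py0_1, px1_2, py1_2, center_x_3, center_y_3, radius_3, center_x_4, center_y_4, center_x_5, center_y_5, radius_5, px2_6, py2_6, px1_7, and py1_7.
py0_1 = 256; px1_2 = 420; py1_2 = 168; center_x_3 = 116; center_y_3 = 344; radius_3 = 56; center_x_4 = 360; center_y_4 = 336; center_x_5 = 392; center_y_5 = 324; radius_5 = 28; px2_6 = 160; py2_6 = 272; px1_7 = 340; py1_7 = 128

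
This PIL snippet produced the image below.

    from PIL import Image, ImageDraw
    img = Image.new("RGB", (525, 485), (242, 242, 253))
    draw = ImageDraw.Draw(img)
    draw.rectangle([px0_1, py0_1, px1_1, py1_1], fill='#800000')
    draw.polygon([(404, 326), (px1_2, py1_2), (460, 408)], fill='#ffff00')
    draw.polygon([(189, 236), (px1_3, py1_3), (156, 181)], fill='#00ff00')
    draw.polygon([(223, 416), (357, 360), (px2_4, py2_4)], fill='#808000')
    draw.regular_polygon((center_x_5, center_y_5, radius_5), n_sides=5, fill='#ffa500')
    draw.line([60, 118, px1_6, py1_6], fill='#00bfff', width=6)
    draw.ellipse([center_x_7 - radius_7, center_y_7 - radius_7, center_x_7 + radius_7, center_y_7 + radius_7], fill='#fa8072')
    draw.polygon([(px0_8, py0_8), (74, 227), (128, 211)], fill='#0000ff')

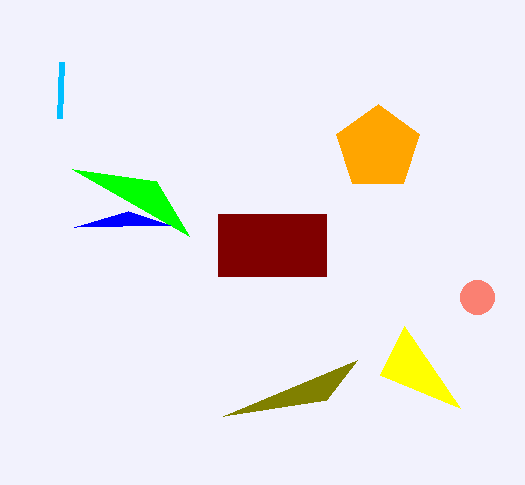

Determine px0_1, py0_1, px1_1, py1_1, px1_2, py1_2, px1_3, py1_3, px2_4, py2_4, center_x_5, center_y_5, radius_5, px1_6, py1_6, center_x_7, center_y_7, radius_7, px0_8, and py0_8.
px0_1 = 218
py0_1 = 214
px1_1 = 326
py1_1 = 276
px1_2 = 380
py1_2 = 375
px1_3 = 72
py1_3 = 169
px2_4 = 326
py2_4 = 400
center_x_5 = 378
center_y_5 = 148
radius_5 = 44
px1_6 = 62
py1_6 = 62
center_x_7 = 477
center_y_7 = 297
radius_7 = 17
px0_8 = 170
py0_8 = 225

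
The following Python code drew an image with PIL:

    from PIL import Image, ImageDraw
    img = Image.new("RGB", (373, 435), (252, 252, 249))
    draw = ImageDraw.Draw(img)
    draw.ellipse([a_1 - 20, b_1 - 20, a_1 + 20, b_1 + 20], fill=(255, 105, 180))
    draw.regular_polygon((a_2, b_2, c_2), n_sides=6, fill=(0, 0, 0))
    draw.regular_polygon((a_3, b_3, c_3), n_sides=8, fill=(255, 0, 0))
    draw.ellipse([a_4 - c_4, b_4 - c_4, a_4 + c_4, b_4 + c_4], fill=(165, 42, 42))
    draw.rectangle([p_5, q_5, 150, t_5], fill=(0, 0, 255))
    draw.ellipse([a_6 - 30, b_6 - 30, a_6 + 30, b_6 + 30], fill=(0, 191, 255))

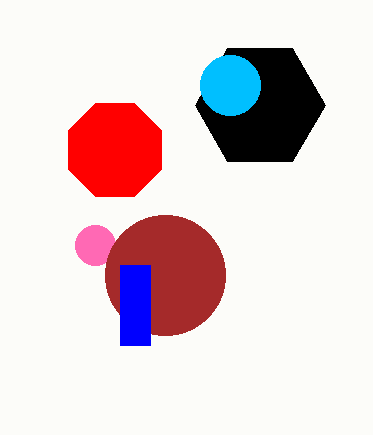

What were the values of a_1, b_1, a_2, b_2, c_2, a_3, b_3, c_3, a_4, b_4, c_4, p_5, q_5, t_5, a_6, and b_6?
a_1 = 95; b_1 = 245; a_2 = 260; b_2 = 105; c_2 = 65; a_3 = 115; b_3 = 150; c_3 = 50; a_4 = 165; b_4 = 275; c_4 = 60; p_5 = 120; q_5 = 265; t_5 = 345; a_6 = 230; b_6 = 85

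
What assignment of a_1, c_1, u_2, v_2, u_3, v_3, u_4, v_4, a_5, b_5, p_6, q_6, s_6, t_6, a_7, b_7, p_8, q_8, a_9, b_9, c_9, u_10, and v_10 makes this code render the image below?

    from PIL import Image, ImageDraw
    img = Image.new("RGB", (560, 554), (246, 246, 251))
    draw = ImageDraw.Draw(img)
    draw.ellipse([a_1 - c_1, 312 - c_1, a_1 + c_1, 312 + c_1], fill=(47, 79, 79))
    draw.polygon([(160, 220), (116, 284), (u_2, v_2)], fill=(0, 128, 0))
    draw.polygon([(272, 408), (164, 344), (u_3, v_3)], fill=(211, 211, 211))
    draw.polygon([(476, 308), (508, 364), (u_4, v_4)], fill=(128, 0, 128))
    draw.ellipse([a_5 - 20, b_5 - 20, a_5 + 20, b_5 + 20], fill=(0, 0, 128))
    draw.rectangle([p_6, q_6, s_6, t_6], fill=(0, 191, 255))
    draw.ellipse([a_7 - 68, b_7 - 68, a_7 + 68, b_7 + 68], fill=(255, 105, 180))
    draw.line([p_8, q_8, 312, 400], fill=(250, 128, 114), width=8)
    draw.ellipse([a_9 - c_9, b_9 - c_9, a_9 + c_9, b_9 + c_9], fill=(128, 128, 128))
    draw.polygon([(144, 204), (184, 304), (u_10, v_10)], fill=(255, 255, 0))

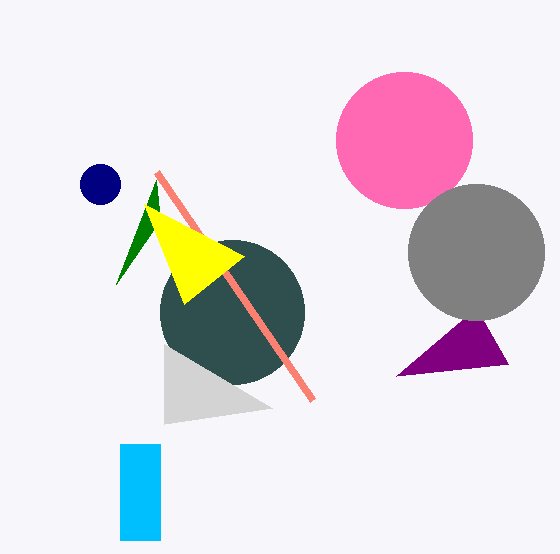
a_1 = 232, c_1 = 72, u_2 = 156, v_2 = 180, u_3 = 164, v_3 = 424, u_4 = 396, v_4 = 376, a_5 = 100, b_5 = 184, p_6 = 120, q_6 = 444, s_6 = 160, t_6 = 540, a_7 = 404, b_7 = 140, p_8 = 156, q_8 = 172, a_9 = 476, b_9 = 252, c_9 = 68, u_10 = 244, v_10 = 256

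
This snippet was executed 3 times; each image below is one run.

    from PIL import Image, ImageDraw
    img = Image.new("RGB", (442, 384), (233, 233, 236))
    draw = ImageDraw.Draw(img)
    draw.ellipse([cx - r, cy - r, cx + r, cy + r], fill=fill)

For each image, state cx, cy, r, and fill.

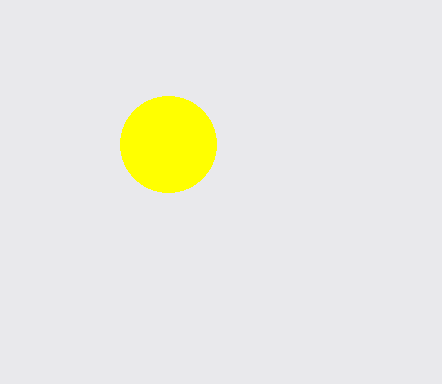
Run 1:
cx = 168; cy = 144; r = 48; fill = 'yellow'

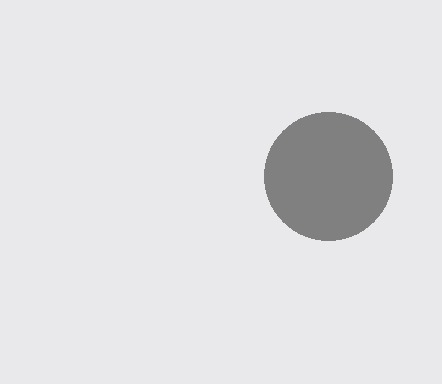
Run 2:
cx = 328; cy = 176; r = 64; fill = 'gray'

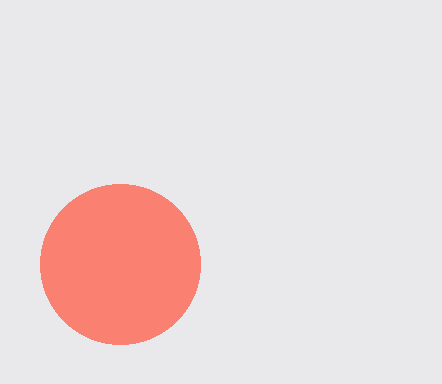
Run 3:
cx = 120
cy = 264
r = 80
fill = 'salmon'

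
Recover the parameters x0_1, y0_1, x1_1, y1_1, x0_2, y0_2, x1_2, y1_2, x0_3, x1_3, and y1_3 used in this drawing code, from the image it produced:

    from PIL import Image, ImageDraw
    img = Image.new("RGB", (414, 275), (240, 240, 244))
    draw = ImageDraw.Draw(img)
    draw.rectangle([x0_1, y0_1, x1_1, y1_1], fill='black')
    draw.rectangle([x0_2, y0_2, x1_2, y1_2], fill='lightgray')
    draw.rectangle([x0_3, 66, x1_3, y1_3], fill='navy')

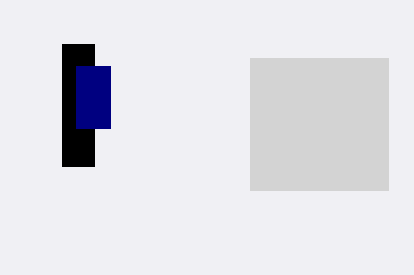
x0_1 = 62; y0_1 = 44; x1_1 = 94; y1_1 = 166; x0_2 = 250; y0_2 = 58; x1_2 = 388; y1_2 = 190; x0_3 = 76; x1_3 = 110; y1_3 = 128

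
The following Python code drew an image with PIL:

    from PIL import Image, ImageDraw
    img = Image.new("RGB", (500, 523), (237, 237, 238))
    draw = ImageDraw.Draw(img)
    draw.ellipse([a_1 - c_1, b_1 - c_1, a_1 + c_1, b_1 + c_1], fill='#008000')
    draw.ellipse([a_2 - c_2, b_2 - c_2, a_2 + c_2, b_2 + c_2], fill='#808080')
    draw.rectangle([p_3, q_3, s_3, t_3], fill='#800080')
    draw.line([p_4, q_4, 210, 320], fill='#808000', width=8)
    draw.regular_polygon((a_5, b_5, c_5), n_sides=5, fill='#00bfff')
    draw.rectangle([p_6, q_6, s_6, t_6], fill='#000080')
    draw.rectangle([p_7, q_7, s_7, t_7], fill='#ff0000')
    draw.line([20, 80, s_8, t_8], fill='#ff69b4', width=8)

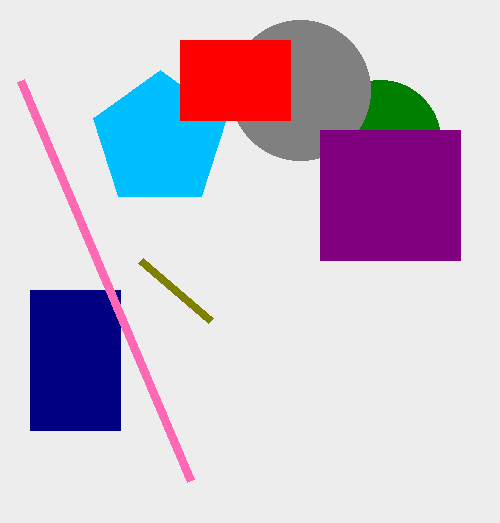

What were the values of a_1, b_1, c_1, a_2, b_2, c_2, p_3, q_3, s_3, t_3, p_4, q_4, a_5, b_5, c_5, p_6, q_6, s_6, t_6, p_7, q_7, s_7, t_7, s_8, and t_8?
a_1 = 380; b_1 = 140; c_1 = 60; a_2 = 300; b_2 = 90; c_2 = 70; p_3 = 320; q_3 = 130; s_3 = 460; t_3 = 260; p_4 = 140; q_4 = 260; a_5 = 160; b_5 = 140; c_5 = 70; p_6 = 30; q_6 = 290; s_6 = 120; t_6 = 430; p_7 = 180; q_7 = 40; s_7 = 290; t_7 = 120; s_8 = 190; t_8 = 480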